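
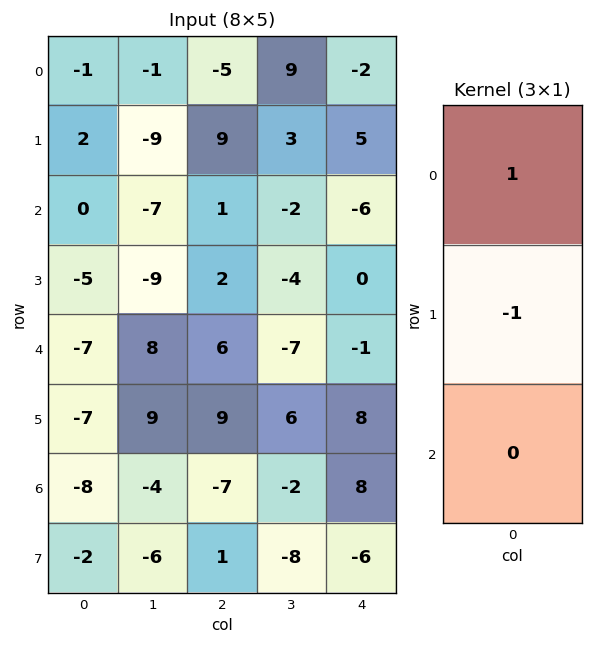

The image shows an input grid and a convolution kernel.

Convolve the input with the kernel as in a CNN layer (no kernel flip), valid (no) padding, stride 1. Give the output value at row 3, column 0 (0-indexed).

2

The receptive field on the input at this output position is [-5 / -7 / -7]. Elementwise product with the kernel and sum: -5·1 + -7·-1.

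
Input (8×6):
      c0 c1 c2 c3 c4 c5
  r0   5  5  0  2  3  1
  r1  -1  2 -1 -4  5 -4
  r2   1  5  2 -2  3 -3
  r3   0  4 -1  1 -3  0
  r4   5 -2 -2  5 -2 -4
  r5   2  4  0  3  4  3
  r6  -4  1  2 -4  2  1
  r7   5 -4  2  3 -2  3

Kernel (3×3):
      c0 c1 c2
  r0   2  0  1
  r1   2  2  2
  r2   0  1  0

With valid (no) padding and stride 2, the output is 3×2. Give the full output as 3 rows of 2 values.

15 1
8 6
21 4

Output[0,0]: The receptive field on the input at this output position is [5 5 0 / -1 2 -1 / 1 5 2]. Elementwise product with the kernel and sum: 5·2 + 0·1 + -1·2 + 2·2 + -1·2 + 5·1.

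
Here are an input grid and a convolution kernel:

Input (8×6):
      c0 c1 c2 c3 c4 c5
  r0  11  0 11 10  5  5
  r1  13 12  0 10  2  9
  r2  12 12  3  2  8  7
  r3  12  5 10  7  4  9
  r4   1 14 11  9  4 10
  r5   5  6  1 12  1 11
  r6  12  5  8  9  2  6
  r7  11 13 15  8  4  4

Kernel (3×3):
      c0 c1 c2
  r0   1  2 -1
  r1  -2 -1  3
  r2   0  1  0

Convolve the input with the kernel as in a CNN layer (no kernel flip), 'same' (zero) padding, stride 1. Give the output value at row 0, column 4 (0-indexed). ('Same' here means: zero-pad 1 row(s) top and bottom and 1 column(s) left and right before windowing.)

The receptive field on the zero-padded input at this output position is [0 0 0 / 10 5 5 / 10 2 9]. Elementwise product with the kernel and sum: 0·1 + 0·2 + 0·-1 + 10·-2 + 5·-1 + 5·3 + 2·1.

-8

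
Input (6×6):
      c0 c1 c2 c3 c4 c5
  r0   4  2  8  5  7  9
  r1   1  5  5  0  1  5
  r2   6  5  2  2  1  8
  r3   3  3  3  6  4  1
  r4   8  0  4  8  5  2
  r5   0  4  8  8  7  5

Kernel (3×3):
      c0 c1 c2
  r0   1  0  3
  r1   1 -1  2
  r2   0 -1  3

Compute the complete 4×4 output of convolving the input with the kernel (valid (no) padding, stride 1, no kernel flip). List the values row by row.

Output[0,0]: The receptive field on the input at this output position is [4 2 8 / 1 5 5 / 6 5 2]. Elementwise product with the kernel and sum: 4·1 + 8·3 + 1·1 + 5·-1 + 5·2 + 5·-1 + 2·3.
Output[0,1]: The receptive field on the input at this output position is [2 8 5 / 5 5 0 / 5 2 2]. Elementwise product with the kernel and sum: 2·1 + 5·3 + 5·1 + 5·-1 + 0·2 + 2·-1 + 2·3.

35 21 37 64
27 27 16 31
30 43 17 31
48 49 34 24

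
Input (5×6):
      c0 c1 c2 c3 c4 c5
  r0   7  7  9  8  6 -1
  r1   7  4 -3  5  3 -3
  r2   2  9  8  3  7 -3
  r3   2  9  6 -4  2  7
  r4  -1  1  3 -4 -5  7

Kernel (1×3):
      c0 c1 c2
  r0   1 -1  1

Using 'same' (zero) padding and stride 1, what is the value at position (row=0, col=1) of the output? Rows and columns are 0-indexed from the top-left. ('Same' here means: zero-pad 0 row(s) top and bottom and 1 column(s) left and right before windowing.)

9

The receptive field on the zero-padded input at this output position is [7 7 9]. Elementwise product with the kernel and sum: 7·1 + 7·-1 + 9·1.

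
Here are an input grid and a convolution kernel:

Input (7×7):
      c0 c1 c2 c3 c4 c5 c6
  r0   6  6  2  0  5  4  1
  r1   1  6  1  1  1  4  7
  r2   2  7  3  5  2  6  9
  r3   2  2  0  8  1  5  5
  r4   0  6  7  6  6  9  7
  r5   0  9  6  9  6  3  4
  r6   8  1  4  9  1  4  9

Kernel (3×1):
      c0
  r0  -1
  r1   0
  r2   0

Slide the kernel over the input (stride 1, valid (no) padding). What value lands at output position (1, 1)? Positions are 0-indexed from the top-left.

-6

The receptive field on the input at this output position is [6 / 7 / 2]. Elementwise product with the kernel and sum: 6·-1.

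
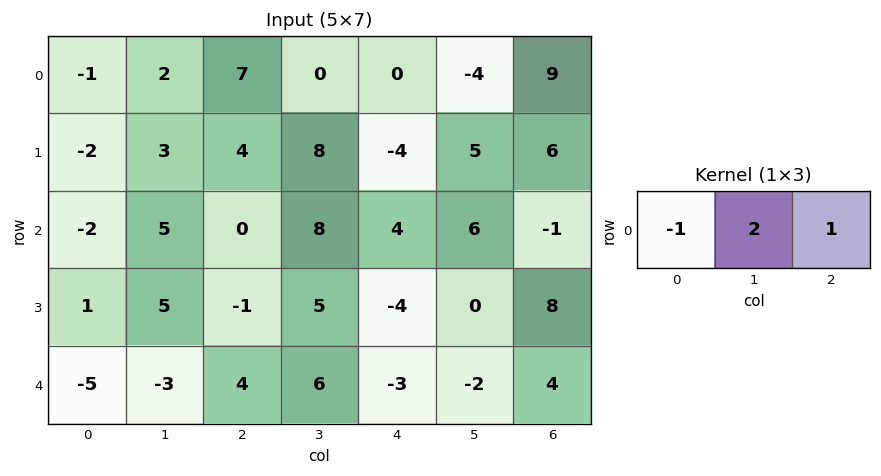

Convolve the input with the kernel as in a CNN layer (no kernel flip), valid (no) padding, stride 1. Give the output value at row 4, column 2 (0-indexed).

The receptive field on the input at this output position is [4 6 -3]. Elementwise product with the kernel and sum: 4·-1 + 6·2 + -3·1.

5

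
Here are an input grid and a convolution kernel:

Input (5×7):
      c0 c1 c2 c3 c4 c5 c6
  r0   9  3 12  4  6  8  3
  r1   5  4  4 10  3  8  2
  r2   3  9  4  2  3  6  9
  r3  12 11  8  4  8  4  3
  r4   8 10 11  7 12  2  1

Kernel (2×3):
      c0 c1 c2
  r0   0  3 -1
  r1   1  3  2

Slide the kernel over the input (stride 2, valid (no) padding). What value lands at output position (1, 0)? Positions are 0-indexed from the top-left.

84

The receptive field on the input at this output position is [3 9 4 / 12 11 8]. Elementwise product with the kernel and sum: 9·3 + 4·-1 + 12·1 + 11·3 + 8·2.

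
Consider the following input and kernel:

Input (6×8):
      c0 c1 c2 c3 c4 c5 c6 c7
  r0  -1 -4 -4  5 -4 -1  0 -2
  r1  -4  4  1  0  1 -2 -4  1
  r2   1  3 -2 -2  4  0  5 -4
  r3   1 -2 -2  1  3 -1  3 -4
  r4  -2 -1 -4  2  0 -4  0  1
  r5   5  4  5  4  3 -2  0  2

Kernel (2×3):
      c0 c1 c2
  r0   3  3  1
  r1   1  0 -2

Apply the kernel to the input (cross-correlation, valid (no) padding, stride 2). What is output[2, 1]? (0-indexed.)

-7

The receptive field on the input at this output position is [-4 2 0 / 5 4 3]. Elementwise product with the kernel and sum: -4·3 + 2·3 + 0·1 + 5·1 + 3·-2.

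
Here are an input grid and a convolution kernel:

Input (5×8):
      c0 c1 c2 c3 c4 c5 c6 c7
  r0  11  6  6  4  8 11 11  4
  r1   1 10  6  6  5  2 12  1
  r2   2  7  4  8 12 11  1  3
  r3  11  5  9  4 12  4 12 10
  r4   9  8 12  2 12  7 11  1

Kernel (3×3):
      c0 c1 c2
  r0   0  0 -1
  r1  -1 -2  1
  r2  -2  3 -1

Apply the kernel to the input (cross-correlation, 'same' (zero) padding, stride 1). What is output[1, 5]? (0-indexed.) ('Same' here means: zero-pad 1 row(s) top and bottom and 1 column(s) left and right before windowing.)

The receptive field on the zero-padded input at this output position is [8 11 11 / 5 2 12 / 12 11 1]. Elementwise product with the kernel and sum: 11·-1 + 5·-1 + 2·-2 + 12·1 + 12·-2 + 11·3 + 1·-1.

0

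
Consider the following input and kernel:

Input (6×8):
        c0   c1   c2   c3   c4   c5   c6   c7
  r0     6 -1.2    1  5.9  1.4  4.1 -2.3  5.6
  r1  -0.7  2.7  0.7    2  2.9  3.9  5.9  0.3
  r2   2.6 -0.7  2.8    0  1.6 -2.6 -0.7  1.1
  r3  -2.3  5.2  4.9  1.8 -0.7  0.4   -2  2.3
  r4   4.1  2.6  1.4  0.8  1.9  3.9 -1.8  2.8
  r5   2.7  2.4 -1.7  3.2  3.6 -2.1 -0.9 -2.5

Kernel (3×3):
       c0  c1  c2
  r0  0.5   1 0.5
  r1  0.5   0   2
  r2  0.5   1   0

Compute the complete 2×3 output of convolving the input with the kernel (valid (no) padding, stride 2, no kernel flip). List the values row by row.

Output[0,0]: The receptive field on the input at this output position is [6 -1.2 1 / -0.7 2.7 0.7 / 2.6 -0.7 2.8]. Elementwise product with the kernel and sum: 6·0.5 + -1.2·1 + 1·0.5 + -0.7·0.5 + 0.7·2 + 2.6·0.5 + -0.7·1.
Output[0,1]: The receptive field on the input at this output position is [1 5.9 1.4 / 0.7 2 2.9 / 2.8 0 1.6]. Elementwise product with the kernel and sum: 1·0.5 + 5.9·1 + 1.4·0.5 + 0.7·0.5 + 2.9·2 + 2.8·0.5 + 0·1.

3.95 14.65 15.1
15.3 4.75 -1.65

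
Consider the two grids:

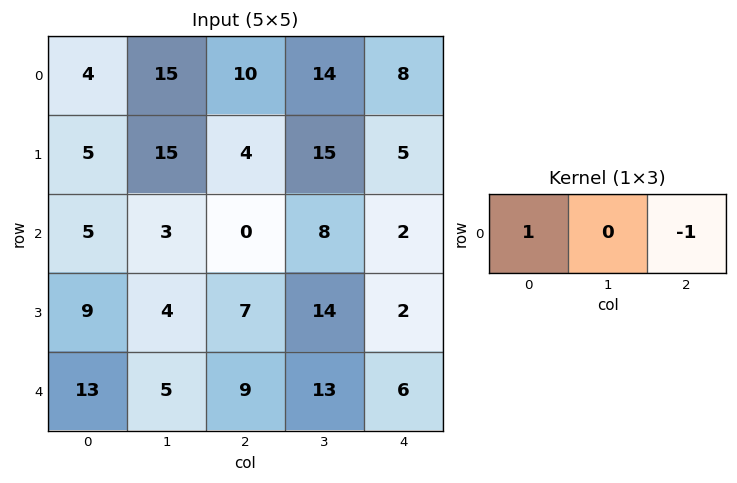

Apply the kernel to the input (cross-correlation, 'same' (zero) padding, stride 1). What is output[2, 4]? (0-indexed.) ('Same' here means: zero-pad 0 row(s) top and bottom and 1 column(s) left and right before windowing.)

The receptive field on the zero-padded input at this output position is [8 2 0]. Elementwise product with the kernel and sum: 8·1 + 0·-1.

8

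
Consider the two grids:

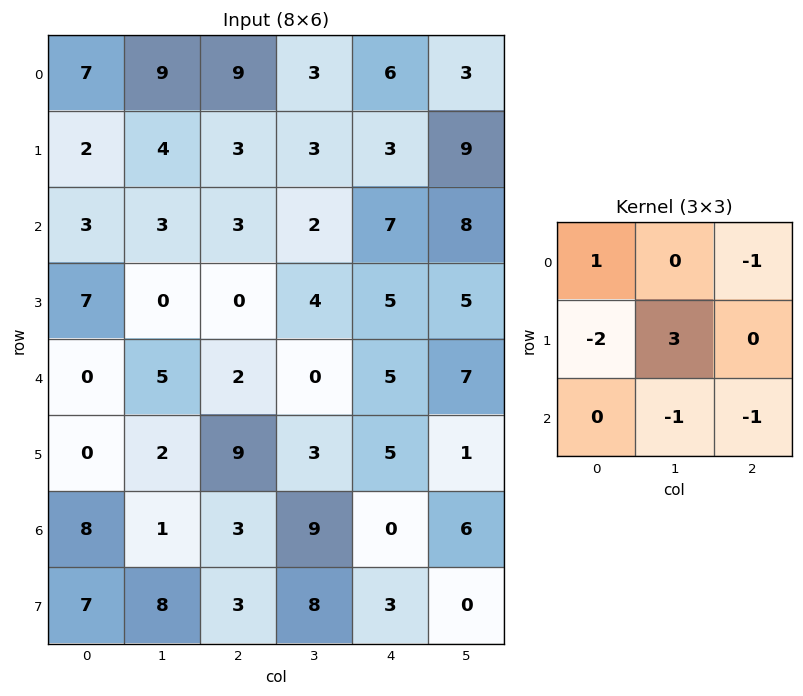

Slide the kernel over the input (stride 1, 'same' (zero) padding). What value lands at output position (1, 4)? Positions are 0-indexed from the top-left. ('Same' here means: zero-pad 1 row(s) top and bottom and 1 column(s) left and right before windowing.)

The receptive field on the zero-padded input at this output position is [3 6 3 / 3 3 9 / 2 7 8]. Elementwise product with the kernel and sum: 3·1 + 3·-1 + 3·-2 + 3·3 + 7·-1 + 8·-1.

-12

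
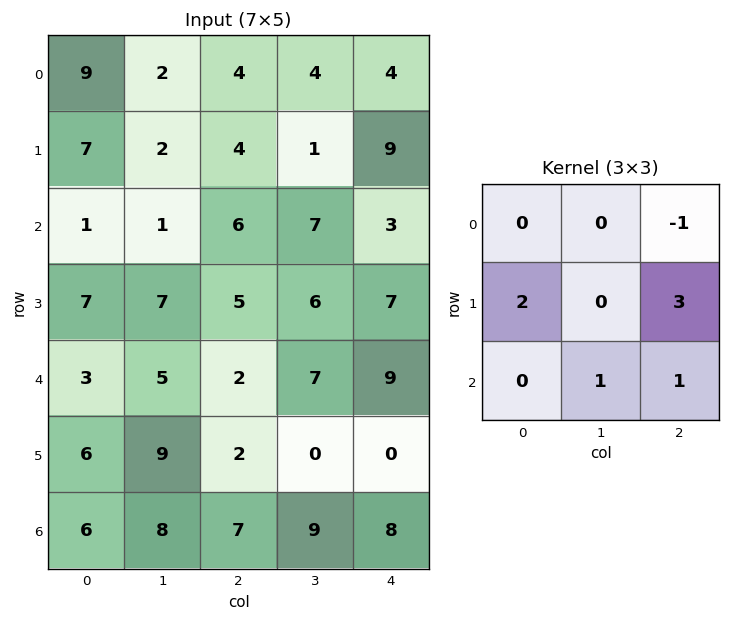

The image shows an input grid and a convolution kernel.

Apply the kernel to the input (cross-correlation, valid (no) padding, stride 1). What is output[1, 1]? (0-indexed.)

The receptive field on the input at this output position is [2 4 1 / 1 6 7 / 7 5 6]. Elementwise product with the kernel and sum: 1·-1 + 1·2 + 7·3 + 5·1 + 6·1.

33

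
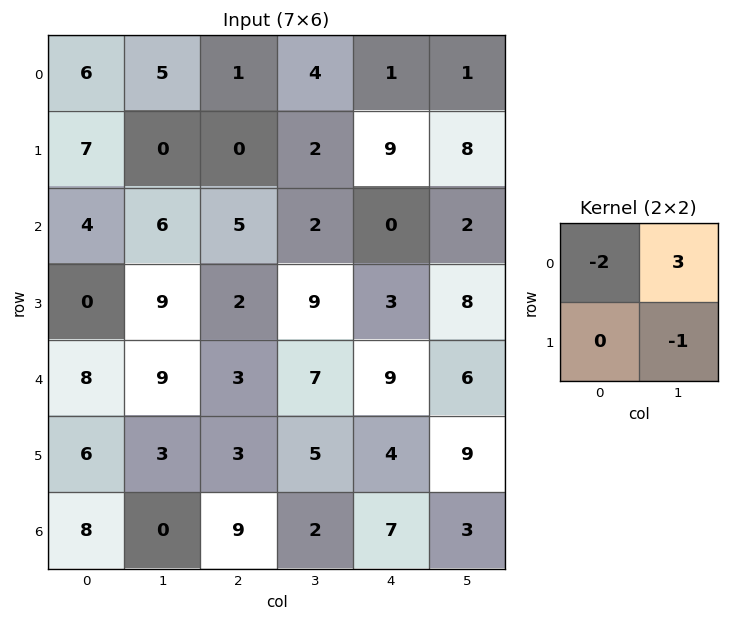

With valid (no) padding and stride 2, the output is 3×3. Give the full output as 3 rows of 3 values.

Output[0,0]: The receptive field on the input at this output position is [6 5 / 7 0]. Elementwise product with the kernel and sum: 6·-2 + 5·3 + 0·-1.

3 8 -7
1 -13 -2
8 10 -9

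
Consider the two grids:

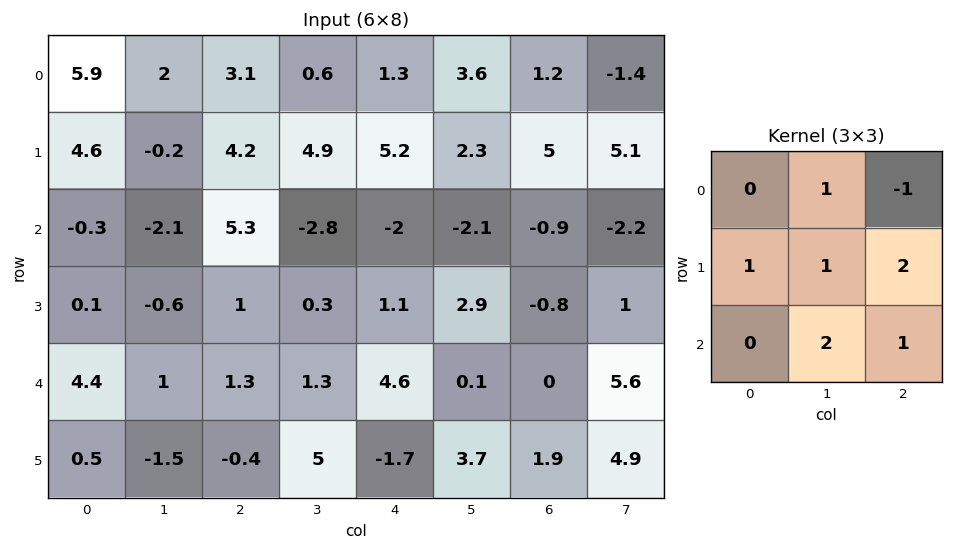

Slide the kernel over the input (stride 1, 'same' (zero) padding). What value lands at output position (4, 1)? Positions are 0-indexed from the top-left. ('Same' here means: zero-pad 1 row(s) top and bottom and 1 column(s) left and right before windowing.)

The receptive field on the zero-padded input at this output position is [0.1 -0.6 1 / 4.4 1 1.3 / 0.5 -1.5 -0.4]. Elementwise product with the kernel and sum: -0.6·1 + 1·-1 + 4.4·1 + 1·1 + 1.3·2 + -1.5·2 + -0.4·1.

3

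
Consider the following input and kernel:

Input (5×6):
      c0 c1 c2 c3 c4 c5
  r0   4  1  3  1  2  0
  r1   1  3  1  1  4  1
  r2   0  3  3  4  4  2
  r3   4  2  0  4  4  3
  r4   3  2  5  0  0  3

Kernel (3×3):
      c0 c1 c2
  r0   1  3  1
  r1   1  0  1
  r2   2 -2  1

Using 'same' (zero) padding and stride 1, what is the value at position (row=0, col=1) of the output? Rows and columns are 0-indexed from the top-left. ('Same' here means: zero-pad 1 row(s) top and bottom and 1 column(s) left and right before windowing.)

The receptive field on the zero-padded input at this output position is [0 0 0 / 4 1 3 / 1 3 1]. Elementwise product with the kernel and sum: 0·1 + 0·3 + 0·1 + 4·1 + 3·1 + 1·2 + 3·-2 + 1·1.

4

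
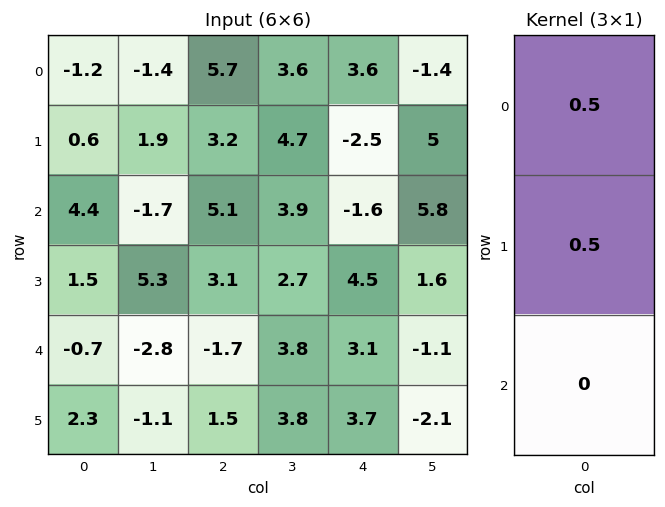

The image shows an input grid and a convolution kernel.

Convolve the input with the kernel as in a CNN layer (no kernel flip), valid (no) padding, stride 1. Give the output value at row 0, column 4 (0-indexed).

The receptive field on the input at this output position is [3.6 / -2.5 / -1.6]. Elementwise product with the kernel and sum: 3.6·0.5 + -2.5·0.5.

0.55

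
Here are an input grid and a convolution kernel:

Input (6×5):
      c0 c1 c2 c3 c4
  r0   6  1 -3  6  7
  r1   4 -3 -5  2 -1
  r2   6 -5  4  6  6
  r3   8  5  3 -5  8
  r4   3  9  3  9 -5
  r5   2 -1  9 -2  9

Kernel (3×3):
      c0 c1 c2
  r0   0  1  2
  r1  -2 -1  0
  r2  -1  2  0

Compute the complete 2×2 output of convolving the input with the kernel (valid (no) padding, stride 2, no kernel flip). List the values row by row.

-26 36
-3 32

Output[0,0]: The receptive field on the input at this output position is [6 1 -3 / 4 -3 -5 / 6 -5 4]. Elementwise product with the kernel and sum: 1·1 + -3·2 + 4·-2 + -3·-1 + 6·-1 + -5·2.
Output[0,1]: The receptive field on the input at this output position is [-3 6 7 / -5 2 -1 / 4 6 6]. Elementwise product with the kernel and sum: 6·1 + 7·2 + -5·-2 + 2·-1 + 4·-1 + 6·2.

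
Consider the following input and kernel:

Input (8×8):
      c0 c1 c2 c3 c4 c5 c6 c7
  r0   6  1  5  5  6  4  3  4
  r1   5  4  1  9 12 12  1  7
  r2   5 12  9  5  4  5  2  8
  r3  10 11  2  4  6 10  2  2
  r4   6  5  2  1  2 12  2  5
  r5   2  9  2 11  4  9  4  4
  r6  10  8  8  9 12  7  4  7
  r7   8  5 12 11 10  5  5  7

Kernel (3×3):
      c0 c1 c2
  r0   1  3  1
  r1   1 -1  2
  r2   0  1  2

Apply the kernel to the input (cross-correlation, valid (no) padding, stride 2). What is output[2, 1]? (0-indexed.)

The receptive field on the input at this output position is [2 1 2 / 2 11 4 / 8 9 12]. Elementwise product with the kernel and sum: 2·1 + 1·3 + 2·1 + 2·1 + 11·-1 + 4·2 + 9·1 + 12·2.

39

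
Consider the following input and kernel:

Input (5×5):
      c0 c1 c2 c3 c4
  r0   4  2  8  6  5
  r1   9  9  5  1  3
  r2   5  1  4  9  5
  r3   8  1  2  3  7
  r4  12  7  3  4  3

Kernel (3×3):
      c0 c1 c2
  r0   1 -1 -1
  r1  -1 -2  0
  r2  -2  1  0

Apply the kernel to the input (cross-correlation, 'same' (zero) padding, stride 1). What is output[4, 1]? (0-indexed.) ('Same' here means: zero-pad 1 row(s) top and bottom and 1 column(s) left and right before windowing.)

-21

The receptive field on the zero-padded input at this output position is [8 1 2 / 12 7 3 / 0 0 0]. Elementwise product with the kernel and sum: 8·1 + 1·-1 + 2·-1 + 12·-1 + 7·-2 + 0·-2 + 0·1.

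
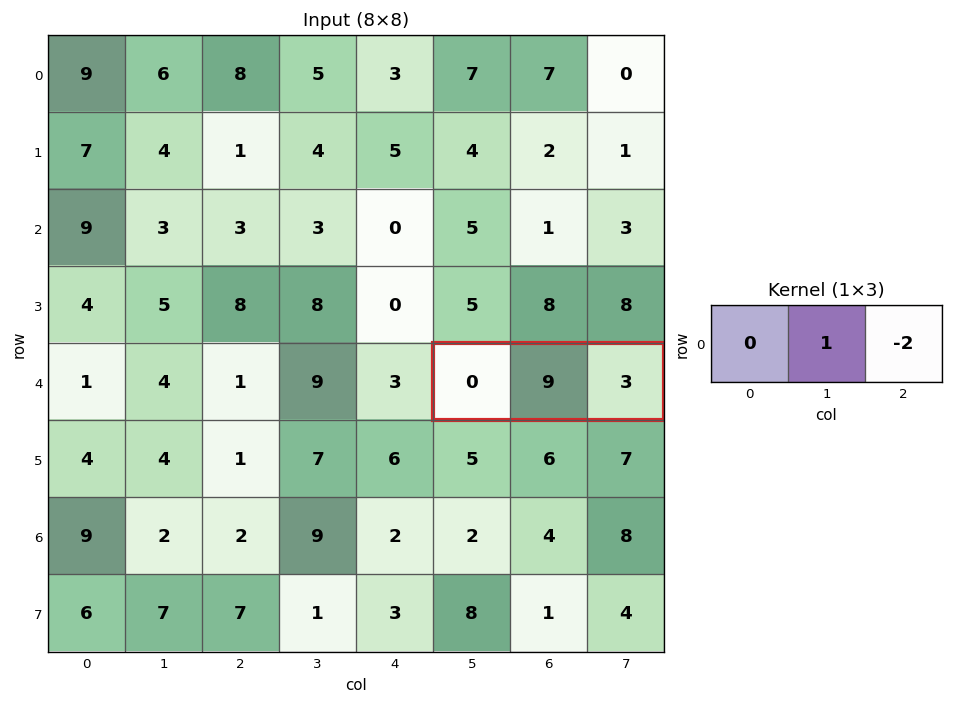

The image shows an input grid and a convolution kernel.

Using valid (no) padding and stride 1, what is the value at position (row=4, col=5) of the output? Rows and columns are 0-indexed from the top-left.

The receptive field on the input at this output position is [0 9 3]. Elementwise product with the kernel and sum: 9·1 + 3·-2.

3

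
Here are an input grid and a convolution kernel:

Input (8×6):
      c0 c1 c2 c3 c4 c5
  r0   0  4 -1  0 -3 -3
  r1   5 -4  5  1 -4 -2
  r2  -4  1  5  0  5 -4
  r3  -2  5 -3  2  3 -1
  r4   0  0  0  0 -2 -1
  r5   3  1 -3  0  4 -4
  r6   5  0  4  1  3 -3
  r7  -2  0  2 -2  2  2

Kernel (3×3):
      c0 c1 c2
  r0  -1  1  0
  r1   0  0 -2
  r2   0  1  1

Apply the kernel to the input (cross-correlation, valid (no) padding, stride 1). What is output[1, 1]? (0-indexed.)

8

The receptive field on the input at this output position is [-4 5 1 / 1 5 0 / 5 -3 2]. Elementwise product with the kernel and sum: -4·-1 + 5·1 + 0·-2 + -3·1 + 2·1.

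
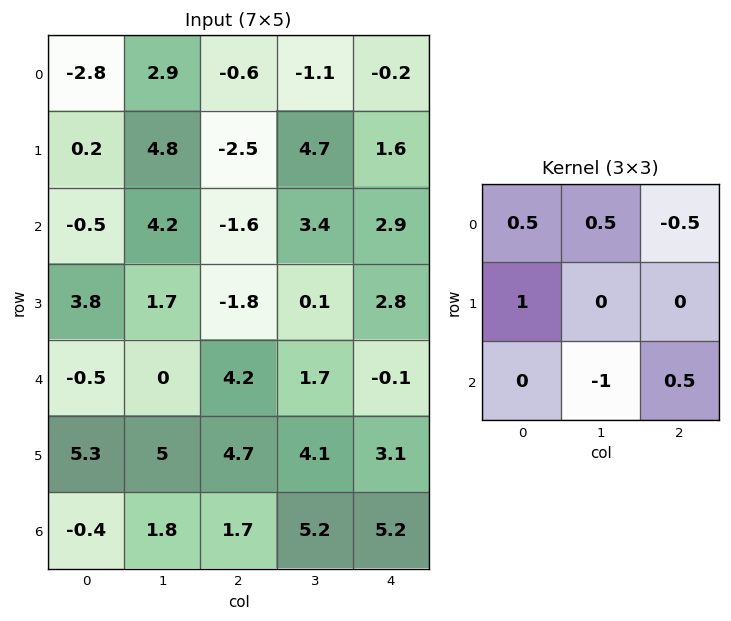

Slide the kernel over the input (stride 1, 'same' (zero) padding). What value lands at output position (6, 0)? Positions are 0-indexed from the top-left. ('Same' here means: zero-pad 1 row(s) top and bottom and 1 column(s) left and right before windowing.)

0.15

The receptive field on the zero-padded input at this output position is [0 5.3 5 / 0 -0.4 1.8 / 0 0 0]. Elementwise product with the kernel and sum: 0·0.5 + 5.3·0.5 + 5·-0.5 + 0·1 + 0·-1 + 0·0.5.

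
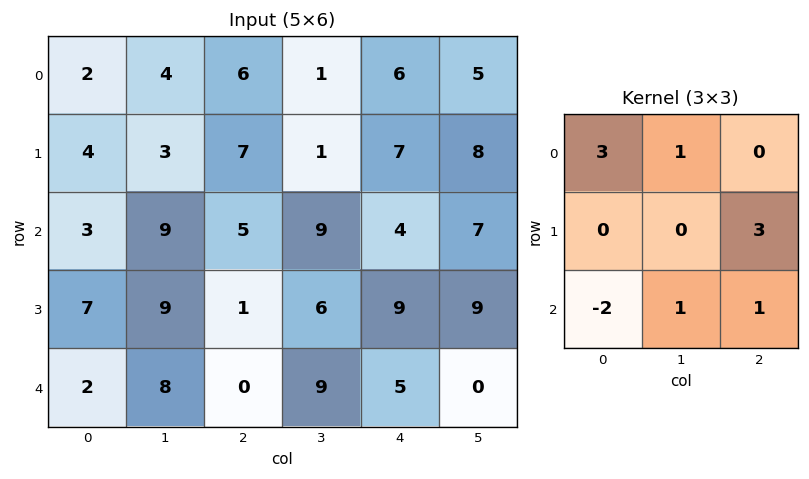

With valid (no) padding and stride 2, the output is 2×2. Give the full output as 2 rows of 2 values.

Output[0,0]: The receptive field on the input at this output position is [2 4 6 / 4 3 7 / 3 9 5]. Elementwise product with the kernel and sum: 2·3 + 4·1 + 7·3 + 3·-2 + 9·1 + 5·1.

39 43
25 65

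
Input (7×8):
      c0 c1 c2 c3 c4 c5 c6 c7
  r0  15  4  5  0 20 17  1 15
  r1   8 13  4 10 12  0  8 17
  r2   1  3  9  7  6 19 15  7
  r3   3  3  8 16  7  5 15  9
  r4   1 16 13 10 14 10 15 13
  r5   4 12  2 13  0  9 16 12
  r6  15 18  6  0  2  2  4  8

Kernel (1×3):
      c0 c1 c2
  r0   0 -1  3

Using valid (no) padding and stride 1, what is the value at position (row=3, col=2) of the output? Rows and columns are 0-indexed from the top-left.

5

The receptive field on the input at this output position is [8 16 7]. Elementwise product with the kernel and sum: 16·-1 + 7·3.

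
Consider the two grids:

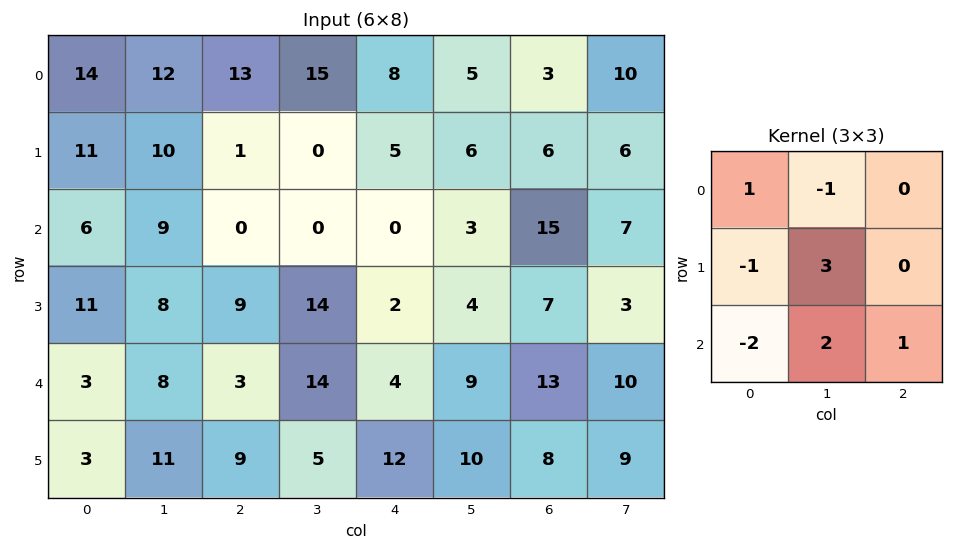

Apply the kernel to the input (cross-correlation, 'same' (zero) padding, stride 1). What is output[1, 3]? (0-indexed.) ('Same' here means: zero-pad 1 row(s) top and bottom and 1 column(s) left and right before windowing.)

-3

The receptive field on the zero-padded input at this output position is [13 15 8 / 1 0 5 / 0 0 0]. Elementwise product with the kernel and sum: 13·1 + 15·-1 + 1·-1 + 0·3 + 0·-2 + 0·2 + 0·1.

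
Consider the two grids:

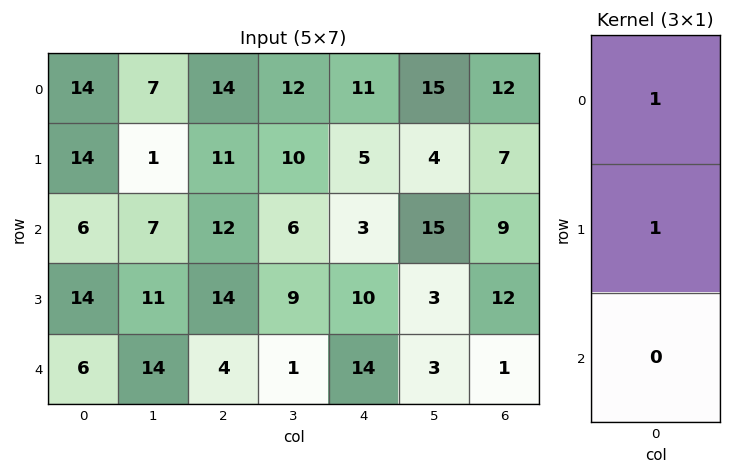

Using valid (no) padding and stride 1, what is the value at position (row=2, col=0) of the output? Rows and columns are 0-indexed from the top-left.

20

The receptive field on the input at this output position is [6 / 14 / 6]. Elementwise product with the kernel and sum: 6·1 + 14·1.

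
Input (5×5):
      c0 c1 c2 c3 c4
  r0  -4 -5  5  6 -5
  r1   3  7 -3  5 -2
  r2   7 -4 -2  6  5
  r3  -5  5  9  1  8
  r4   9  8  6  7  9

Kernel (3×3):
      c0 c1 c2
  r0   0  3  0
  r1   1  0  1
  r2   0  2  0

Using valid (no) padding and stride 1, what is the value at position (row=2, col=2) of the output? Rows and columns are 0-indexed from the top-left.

The receptive field on the input at this output position is [-2 6 5 / 9 1 8 / 6 7 9]. Elementwise product with the kernel and sum: 6·3 + 9·1 + 8·1 + 7·2.

49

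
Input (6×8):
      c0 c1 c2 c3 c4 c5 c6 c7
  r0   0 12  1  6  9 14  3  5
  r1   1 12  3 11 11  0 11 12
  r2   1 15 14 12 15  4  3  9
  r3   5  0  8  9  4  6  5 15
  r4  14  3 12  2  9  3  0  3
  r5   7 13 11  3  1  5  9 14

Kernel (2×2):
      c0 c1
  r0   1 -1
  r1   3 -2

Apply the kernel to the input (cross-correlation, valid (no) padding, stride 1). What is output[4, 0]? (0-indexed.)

The receptive field on the input at this output position is [14 3 / 7 13]. Elementwise product with the kernel and sum: 14·1 + 3·-1 + 7·3 + 13·-2.

6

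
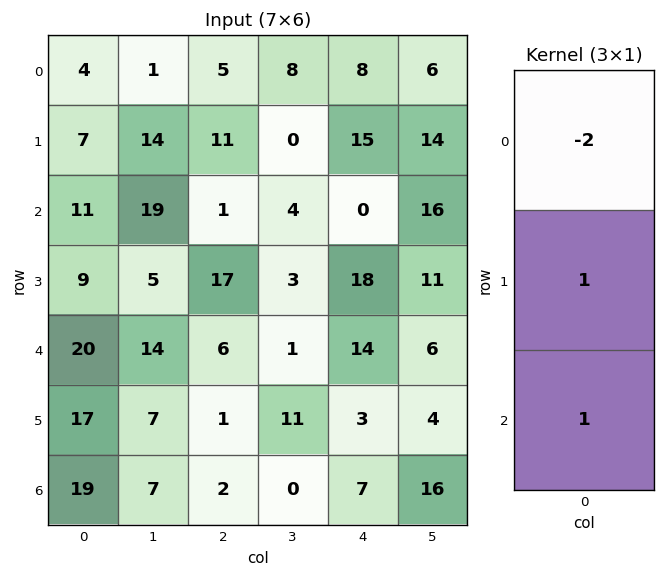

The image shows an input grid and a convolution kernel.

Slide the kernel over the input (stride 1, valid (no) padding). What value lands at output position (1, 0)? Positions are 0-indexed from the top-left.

6

The receptive field on the input at this output position is [7 / 11 / 9]. Elementwise product with the kernel and sum: 7·-2 + 11·1 + 9·1.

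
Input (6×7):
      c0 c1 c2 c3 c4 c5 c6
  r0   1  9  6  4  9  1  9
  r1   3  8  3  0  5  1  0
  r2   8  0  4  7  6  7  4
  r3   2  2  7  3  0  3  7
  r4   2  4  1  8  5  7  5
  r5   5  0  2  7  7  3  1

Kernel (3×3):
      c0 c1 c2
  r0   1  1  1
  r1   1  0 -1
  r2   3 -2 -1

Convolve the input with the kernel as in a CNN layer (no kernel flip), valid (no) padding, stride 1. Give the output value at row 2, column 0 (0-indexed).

4

The receptive field on the input at this output position is [8 0 4 / 2 2 7 / 2 4 1]. Elementwise product with the kernel and sum: 8·1 + 0·1 + 4·1 + 2·1 + 7·-1 + 2·3 + 4·-2 + 1·-1.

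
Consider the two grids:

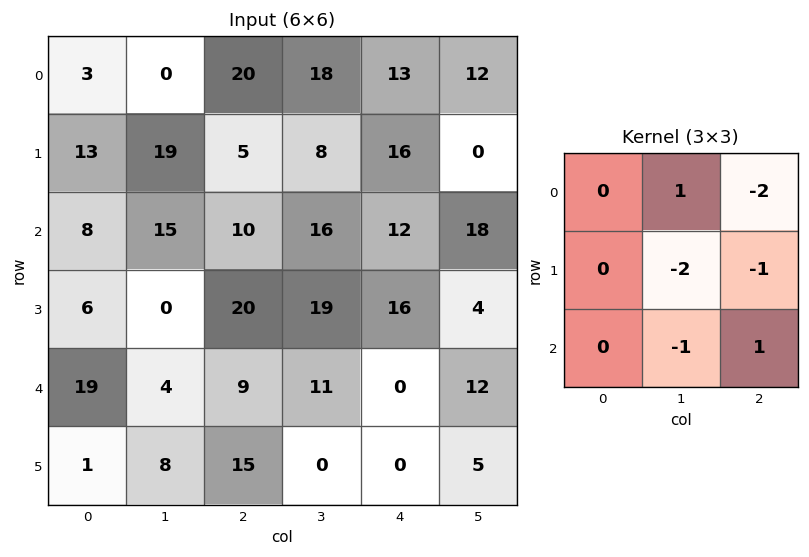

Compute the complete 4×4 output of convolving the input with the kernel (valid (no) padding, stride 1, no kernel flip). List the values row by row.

Output[0,0]: The receptive field on the input at this output position is [3 0 20 / 13 19 5 / 8 15 10]. Elementwise product with the kernel and sum: 0·1 + 20·-2 + 19·-2 + 5·-1 + 15·-1 + 10·1.
Output[0,1]: The receptive field on the input at this output position is [0 20 18 / 19 5 8 / 15 10 16]. Elementwise product with the kernel and sum: 20·1 + 18·-2 + 5·-2 + 8·-1 + 10·-1 + 16·1.

-88 -28 -44 -37
-11 -48 -71 -38
-20 -79 -73 -48
-50 -62 -35 1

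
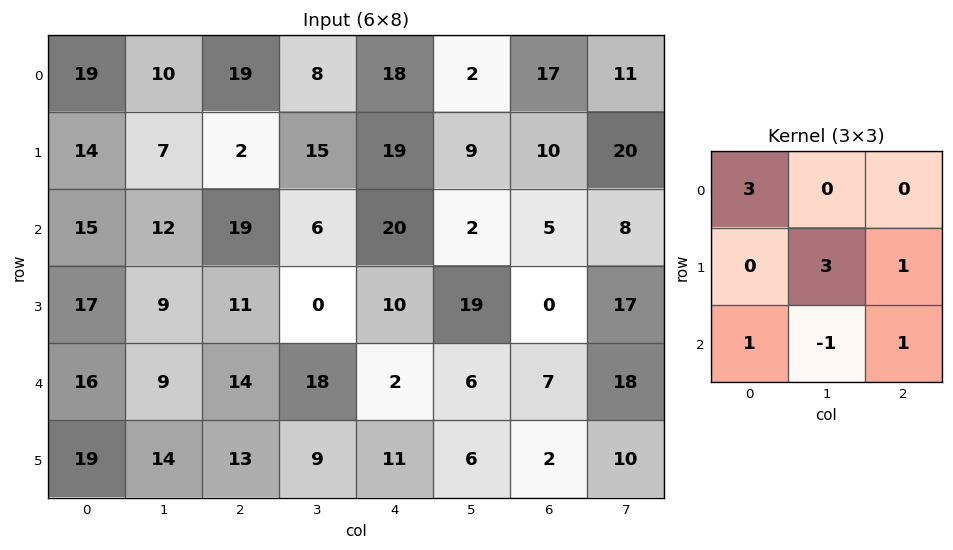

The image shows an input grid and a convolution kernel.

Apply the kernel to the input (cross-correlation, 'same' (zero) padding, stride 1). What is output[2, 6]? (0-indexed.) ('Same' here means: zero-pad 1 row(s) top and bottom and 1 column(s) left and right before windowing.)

The receptive field on the zero-padded input at this output position is [9 10 20 / 2 5 8 / 19 0 17]. Elementwise product with the kernel and sum: 9·3 + 5·3 + 8·1 + 19·1 + 0·-1 + 17·1.

86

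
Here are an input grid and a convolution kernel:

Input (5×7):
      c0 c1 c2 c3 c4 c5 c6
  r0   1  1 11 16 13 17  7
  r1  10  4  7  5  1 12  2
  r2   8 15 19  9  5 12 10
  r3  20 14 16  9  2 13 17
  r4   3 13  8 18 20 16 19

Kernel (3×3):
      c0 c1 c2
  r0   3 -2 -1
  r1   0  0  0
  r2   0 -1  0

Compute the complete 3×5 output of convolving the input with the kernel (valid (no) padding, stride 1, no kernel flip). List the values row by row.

-25 -54 -21 0 -14
1 -23 1 -1 -36
-38 -10 16 -15 -35

Output[0,0]: The receptive field on the input at this output position is [1 1 11 / 10 4 7 / 8 15 19]. Elementwise product with the kernel and sum: 1·3 + 1·-2 + 11·-1 + 15·-1.
Output[0,1]: The receptive field on the input at this output position is [1 11 16 / 4 7 5 / 15 19 9]. Elementwise product with the kernel and sum: 1·3 + 11·-2 + 16·-1 + 19·-1.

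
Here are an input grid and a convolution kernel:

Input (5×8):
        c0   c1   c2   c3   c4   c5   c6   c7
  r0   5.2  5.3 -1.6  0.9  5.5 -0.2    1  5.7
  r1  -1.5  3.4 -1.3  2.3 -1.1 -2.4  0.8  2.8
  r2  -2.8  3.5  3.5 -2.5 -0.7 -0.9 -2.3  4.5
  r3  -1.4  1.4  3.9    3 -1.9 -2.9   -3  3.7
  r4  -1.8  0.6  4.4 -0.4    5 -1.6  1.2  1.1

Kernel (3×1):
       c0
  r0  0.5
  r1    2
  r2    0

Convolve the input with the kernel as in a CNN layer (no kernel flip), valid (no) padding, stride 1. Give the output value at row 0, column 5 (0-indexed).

The receptive field on the input at this output position is [-0.2 / -2.4 / -0.9]. Elementwise product with the kernel and sum: -0.2·0.5 + -2.4·2.

-4.9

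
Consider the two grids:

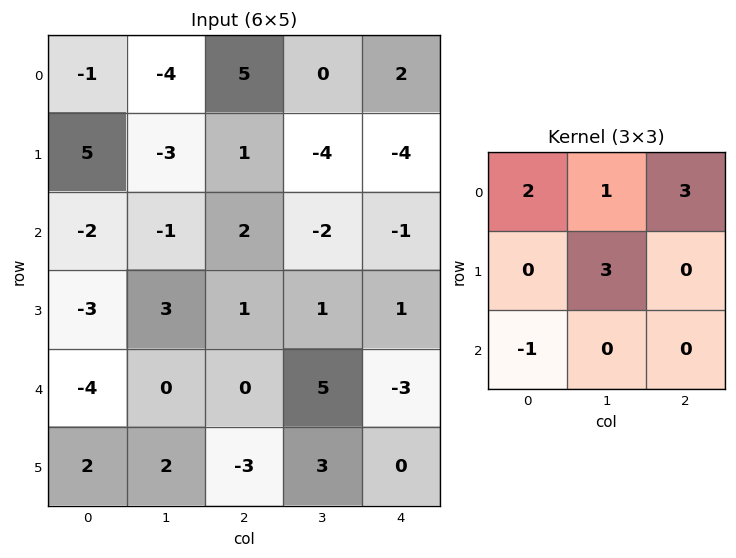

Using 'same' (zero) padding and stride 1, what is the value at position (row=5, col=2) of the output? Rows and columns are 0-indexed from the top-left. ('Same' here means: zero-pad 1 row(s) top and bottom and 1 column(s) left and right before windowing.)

The receptive field on the zero-padded input at this output position is [0 0 5 / 2 -3 3 / 0 0 0]. Elementwise product with the kernel and sum: 0·2 + 0·1 + 5·3 + -3·3 + 0·-1.

6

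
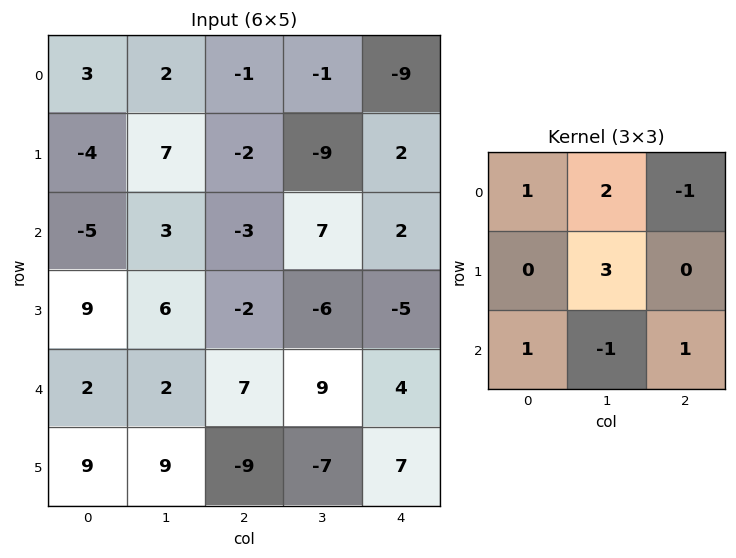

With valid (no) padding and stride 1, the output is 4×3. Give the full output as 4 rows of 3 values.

18 8 -29
22 5 -2
29 -12 -7
20 40 23

Output[0,0]: The receptive field on the input at this output position is [3 2 -1 / -4 7 -2 / -5 3 -3]. Elementwise product with the kernel and sum: 3·1 + 2·2 + -1·-1 + 7·3 + -5·1 + 3·-1 + -3·1.
Output[0,1]: The receptive field on the input at this output position is [2 -1 -1 / 7 -2 -9 / 3 -3 7]. Elementwise product with the kernel and sum: 2·1 + -1·2 + -1·-1 + -2·3 + 3·1 + -3·-1 + 7·1.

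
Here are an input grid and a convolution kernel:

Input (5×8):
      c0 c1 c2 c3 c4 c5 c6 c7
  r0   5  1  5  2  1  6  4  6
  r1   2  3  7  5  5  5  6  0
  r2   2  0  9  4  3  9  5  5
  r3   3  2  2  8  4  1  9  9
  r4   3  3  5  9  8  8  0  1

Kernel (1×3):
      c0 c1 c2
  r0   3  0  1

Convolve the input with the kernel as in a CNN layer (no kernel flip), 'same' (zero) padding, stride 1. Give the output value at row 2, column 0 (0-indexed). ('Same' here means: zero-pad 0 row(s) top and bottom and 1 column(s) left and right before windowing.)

0

The receptive field on the zero-padded input at this output position is [0 2 0]. Elementwise product with the kernel and sum: 0·3 + 0·1.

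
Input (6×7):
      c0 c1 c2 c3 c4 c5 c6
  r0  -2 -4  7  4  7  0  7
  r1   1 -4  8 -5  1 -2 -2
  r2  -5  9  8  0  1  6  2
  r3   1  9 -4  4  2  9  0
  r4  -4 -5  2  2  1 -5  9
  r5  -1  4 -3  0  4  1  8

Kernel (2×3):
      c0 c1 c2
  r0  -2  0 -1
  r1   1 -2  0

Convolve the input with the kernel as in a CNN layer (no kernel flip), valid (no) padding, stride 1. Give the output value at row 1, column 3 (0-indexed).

The receptive field on the input at this output position is [-5 1 -2 / 0 1 6]. Elementwise product with the kernel and sum: -5·-2 + -2·-1 + 0·1 + 1·-2.

10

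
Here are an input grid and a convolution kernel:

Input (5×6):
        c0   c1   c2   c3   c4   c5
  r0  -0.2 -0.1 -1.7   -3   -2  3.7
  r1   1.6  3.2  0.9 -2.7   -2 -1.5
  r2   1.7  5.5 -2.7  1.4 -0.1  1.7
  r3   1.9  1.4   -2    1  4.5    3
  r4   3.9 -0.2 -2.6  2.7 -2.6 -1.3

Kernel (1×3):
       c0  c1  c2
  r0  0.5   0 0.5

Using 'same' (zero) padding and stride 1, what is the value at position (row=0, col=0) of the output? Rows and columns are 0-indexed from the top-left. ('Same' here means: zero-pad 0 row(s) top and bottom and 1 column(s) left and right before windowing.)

-0.05

The receptive field on the zero-padded input at this output position is [0 -0.2 -0.1]. Elementwise product with the kernel and sum: 0·0.5 + -0.1·0.5.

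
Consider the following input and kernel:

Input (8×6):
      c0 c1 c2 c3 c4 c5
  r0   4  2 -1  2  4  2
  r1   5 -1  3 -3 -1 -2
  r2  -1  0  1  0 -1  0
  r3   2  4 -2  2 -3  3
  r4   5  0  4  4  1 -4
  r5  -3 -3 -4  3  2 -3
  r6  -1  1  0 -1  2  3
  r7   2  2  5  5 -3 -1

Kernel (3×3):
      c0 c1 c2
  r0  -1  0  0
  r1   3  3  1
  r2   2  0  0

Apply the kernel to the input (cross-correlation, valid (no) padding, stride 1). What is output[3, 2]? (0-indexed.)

19

The receptive field on the input at this output position is [-2 2 -3 / 4 4 1 / -4 3 2]. Elementwise product with the kernel and sum: -2·-1 + 4·3 + 4·3 + 1·1 + -4·2.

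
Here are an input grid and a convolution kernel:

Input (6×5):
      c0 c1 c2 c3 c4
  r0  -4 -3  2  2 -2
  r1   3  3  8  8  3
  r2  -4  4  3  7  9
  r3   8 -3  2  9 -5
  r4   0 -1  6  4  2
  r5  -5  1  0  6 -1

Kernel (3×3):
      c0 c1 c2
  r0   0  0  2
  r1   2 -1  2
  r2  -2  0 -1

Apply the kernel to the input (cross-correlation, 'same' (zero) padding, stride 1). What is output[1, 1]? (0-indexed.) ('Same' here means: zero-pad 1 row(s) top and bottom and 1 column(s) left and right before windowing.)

The receptive field on the zero-padded input at this output position is [-4 -3 2 / 3 3 8 / -4 4 3]. Elementwise product with the kernel and sum: 2·2 + 3·2 + 3·-1 + 8·2 + -4·-2 + 3·-1.

28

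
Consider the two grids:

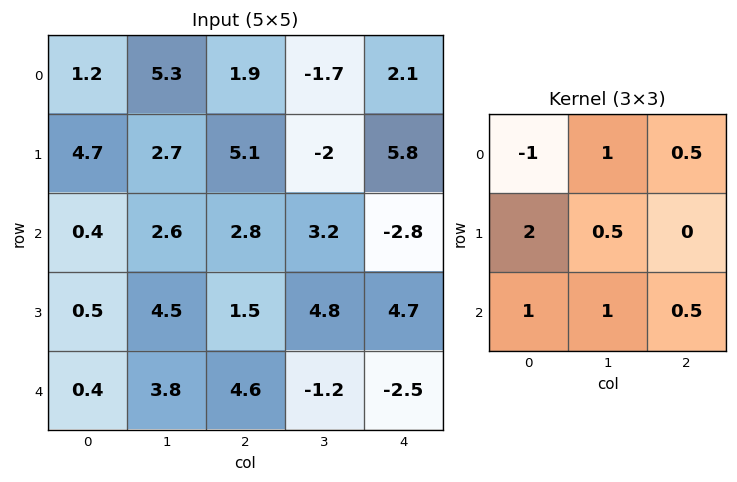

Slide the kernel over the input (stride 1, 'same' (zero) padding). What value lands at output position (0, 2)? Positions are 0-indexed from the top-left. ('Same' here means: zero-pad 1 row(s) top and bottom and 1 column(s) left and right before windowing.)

The receptive field on the zero-padded input at this output position is [0 0 0 / 5.3 1.9 -1.7 / 2.7 5.1 -2]. Elementwise product with the kernel and sum: 0·-1 + 0·1 + 0·0.5 + 5.3·2 + 1.9·0.5 + 2.7·1 + 5.1·1 + -2·0.5.

18.35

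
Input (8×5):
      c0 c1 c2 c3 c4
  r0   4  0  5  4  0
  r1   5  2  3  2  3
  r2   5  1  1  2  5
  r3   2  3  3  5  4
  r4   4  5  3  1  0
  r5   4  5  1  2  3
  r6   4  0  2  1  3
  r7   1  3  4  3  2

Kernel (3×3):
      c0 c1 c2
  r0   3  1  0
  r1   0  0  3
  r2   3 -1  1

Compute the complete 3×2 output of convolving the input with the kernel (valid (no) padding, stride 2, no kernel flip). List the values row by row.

Output[0,0]: The receptive field on the input at this output position is [4 0 5 / 5 2 3 / 5 1 1]. Elementwise product with the kernel and sum: 4·3 + 0·1 + 3·3 + 5·3 + 1·-1 + 1·1.

36 34
35 25
34 27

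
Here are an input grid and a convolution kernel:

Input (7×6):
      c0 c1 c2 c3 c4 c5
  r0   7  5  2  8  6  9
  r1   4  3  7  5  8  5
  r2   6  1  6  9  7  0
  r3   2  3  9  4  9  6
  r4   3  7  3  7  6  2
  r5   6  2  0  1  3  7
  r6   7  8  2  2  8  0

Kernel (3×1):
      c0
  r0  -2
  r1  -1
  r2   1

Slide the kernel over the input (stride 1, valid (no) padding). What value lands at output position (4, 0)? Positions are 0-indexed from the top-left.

The receptive field on the input at this output position is [3 / 6 / 7]. Elementwise product with the kernel and sum: 3·-2 + 6·-1 + 7·1.

-5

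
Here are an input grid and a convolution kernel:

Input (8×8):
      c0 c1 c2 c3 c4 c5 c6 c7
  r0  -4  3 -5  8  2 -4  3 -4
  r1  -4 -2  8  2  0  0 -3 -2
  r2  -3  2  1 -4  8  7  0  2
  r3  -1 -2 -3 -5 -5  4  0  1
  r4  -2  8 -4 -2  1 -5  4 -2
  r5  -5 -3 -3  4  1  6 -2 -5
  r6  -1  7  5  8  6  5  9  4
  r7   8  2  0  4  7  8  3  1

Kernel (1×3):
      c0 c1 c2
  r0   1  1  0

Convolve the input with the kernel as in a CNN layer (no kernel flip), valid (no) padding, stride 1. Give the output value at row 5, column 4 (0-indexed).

7

The receptive field on the input at this output position is [1 6 -2]. Elementwise product with the kernel and sum: 1·1 + 6·1.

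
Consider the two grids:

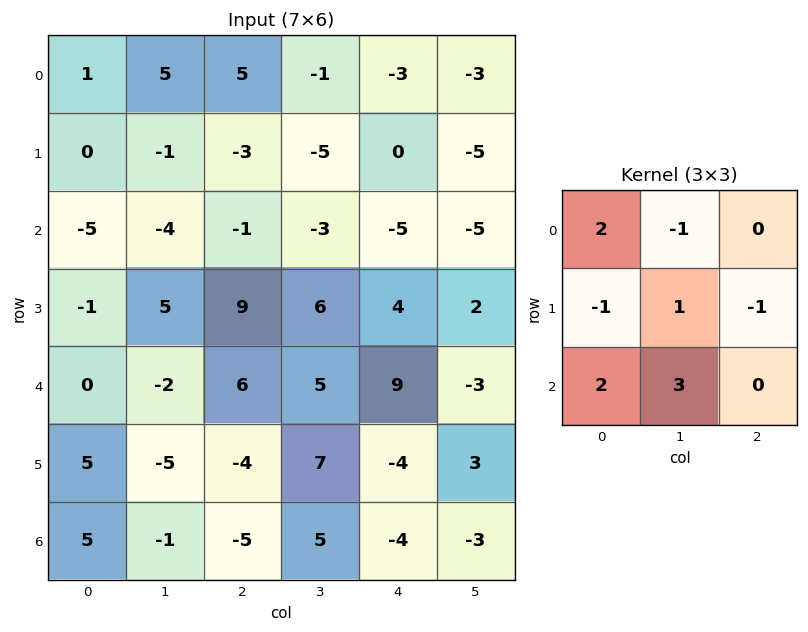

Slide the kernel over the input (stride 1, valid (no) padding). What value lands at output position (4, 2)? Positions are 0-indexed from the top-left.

27

The receptive field on the input at this output position is [6 5 9 / -4 7 -4 / -5 5 -4]. Elementwise product with the kernel and sum: 6·2 + 5·-1 + -4·-1 + 7·1 + -4·-1 + -5·2 + 5·3.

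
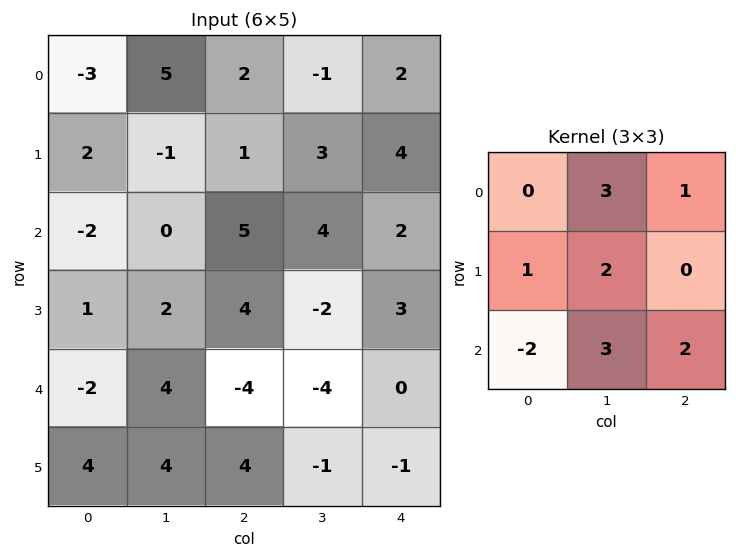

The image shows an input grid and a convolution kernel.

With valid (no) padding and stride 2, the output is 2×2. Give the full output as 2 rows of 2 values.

Output[0,0]: The receptive field on the input at this output position is [-3 5 2 / 2 -1 1 / -2 0 5]. Elementwise product with the kernel and sum: 5·3 + 2·1 + 2·1 + -1·2 + -2·-2 + 0·3 + 5·2.

31 12
18 10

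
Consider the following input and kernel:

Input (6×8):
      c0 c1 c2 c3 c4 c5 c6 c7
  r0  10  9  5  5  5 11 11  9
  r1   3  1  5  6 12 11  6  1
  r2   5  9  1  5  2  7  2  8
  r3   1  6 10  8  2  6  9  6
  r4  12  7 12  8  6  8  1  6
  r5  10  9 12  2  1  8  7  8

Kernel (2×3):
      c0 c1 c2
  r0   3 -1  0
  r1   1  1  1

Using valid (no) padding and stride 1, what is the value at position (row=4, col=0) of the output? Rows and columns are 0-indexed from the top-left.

The receptive field on the input at this output position is [12 7 12 / 10 9 12]. Elementwise product with the kernel and sum: 12·3 + 7·-1 + 10·1 + 9·1 + 12·1.

60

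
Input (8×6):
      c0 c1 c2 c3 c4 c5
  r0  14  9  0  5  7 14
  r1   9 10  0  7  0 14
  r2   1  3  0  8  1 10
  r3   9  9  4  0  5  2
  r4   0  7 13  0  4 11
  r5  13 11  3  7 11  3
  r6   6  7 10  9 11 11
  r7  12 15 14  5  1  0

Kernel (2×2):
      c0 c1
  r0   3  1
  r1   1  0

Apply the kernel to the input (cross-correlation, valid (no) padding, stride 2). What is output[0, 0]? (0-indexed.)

60

The receptive field on the input at this output position is [14 9 / 9 10]. Elementwise product with the kernel and sum: 14·3 + 9·1 + 9·1.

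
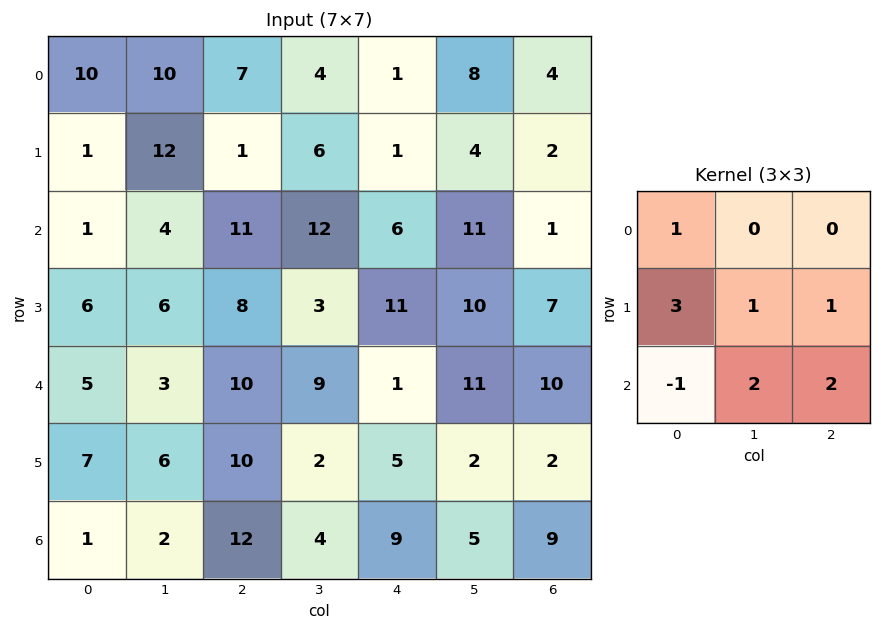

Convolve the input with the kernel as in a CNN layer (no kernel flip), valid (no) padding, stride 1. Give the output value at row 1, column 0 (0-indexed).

41

The receptive field on the input at this output position is [1 12 1 / 1 4 11 / 6 6 8]. Elementwise product with the kernel and sum: 1·1 + 1·3 + 4·1 + 11·1 + 6·-1 + 6·2 + 8·2.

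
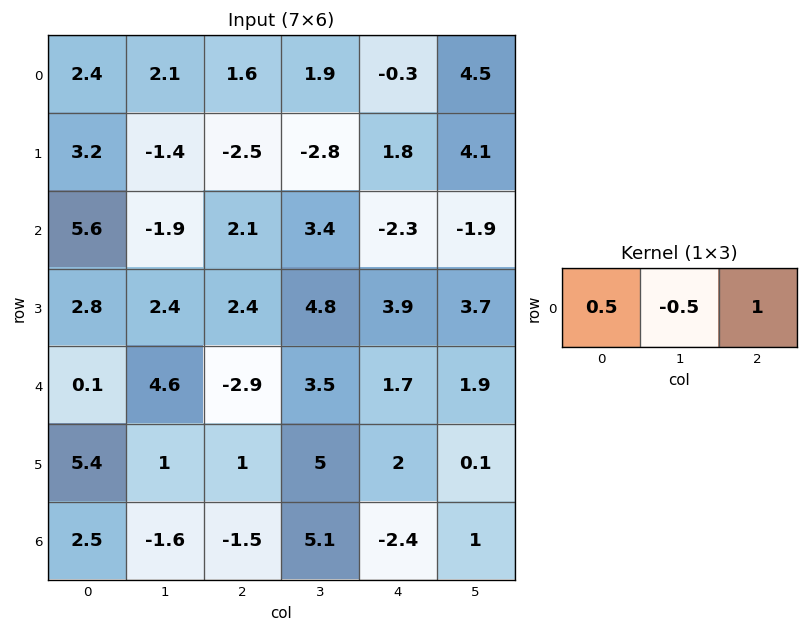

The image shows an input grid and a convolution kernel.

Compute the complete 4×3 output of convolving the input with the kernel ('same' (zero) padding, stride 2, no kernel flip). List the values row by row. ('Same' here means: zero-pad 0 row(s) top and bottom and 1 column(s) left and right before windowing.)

Output[0,0]: The receptive field on the zero-padded input at this output position is [0 2.4 2.1]. Elementwise product with the kernel and sum: 0·0.5 + 2.4·-0.5 + 2.1·1.
Output[0,1]: The receptive field on the zero-padded input at this output position is [2.1 1.6 1.9]. Elementwise product with the kernel and sum: 2.1·0.5 + 1.6·-0.5 + 1.9·1.

0.9 2.15 5.6
-4.7 1.4 0.95
4.55 7.25 2.8
-2.85 5.05 4.75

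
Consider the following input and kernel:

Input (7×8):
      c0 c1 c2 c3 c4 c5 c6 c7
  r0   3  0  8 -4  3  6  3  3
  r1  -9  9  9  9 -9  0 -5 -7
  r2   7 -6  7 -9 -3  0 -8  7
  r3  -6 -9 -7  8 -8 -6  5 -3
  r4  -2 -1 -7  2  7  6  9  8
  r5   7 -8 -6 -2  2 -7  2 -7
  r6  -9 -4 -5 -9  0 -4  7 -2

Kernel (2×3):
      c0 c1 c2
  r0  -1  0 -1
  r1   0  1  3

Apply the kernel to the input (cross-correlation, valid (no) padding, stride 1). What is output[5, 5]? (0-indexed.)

15

The receptive field on the input at this output position is [-7 2 -7 / -4 7 -2]. Elementwise product with the kernel and sum: -7·-1 + -7·-1 + 7·1 + -2·3.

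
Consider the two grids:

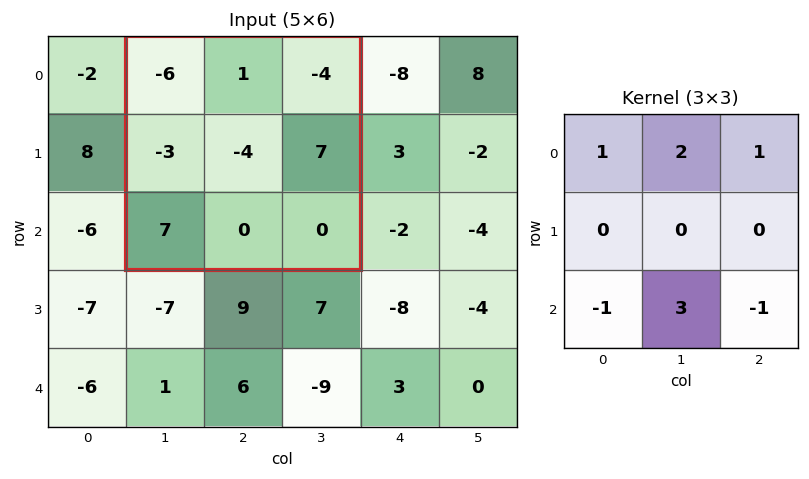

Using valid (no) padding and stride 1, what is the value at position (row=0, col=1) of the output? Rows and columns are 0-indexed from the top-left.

-15

The receptive field on the input at this output position is [-6 1 -4 / -3 -4 7 / 7 0 0]. Elementwise product with the kernel and sum: -6·1 + 1·2 + -4·1 + 7·-1 + 0·3 + 0·-1.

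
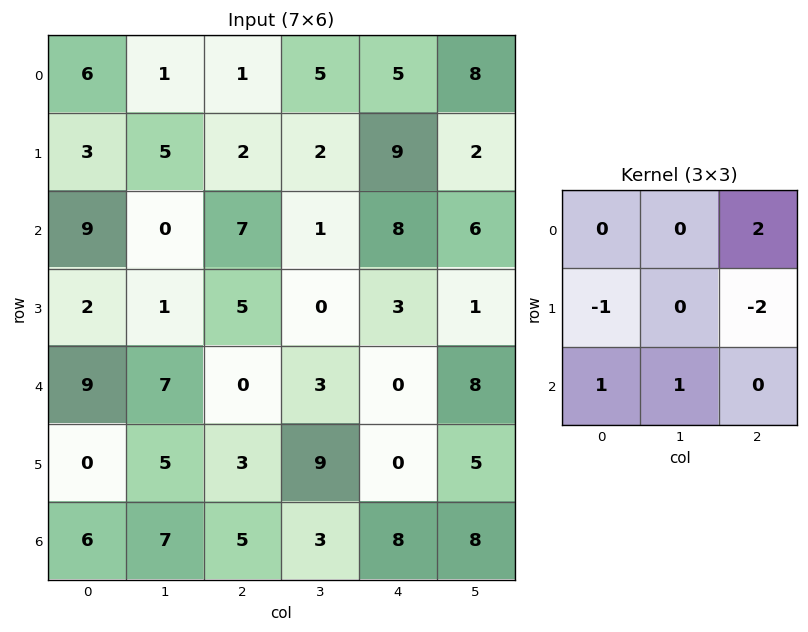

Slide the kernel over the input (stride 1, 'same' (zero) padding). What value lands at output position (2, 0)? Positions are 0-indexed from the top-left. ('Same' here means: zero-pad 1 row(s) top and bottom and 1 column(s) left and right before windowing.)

12

The receptive field on the zero-padded input at this output position is [0 3 5 / 0 9 0 / 0 2 1]. Elementwise product with the kernel and sum: 5·2 + 0·-1 + 0·-2 + 0·1 + 2·1.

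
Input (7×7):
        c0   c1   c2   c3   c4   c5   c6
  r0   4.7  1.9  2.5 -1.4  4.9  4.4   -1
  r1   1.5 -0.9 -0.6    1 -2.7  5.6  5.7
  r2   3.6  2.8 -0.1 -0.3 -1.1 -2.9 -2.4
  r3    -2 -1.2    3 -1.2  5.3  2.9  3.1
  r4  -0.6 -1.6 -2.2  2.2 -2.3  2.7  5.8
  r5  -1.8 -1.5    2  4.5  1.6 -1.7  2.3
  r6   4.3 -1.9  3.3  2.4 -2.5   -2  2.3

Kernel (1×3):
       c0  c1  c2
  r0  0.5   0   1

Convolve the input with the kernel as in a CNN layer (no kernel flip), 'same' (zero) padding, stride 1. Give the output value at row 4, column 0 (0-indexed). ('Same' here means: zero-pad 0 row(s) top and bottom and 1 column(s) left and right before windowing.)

-1.6

The receptive field on the zero-padded input at this output position is [0 -0.6 -1.6]. Elementwise product with the kernel and sum: 0·0.5 + -1.6·1.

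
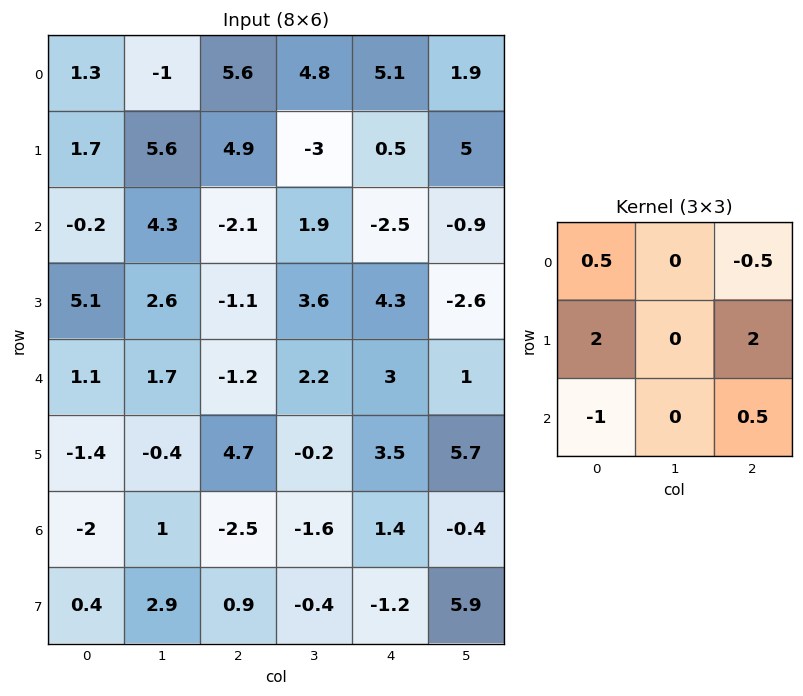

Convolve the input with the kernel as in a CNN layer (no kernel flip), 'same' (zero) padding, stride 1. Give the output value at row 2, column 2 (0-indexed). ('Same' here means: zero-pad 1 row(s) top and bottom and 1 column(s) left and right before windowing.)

The receptive field on the zero-padded input at this output position is [5.6 4.9 -3 / 4.3 -2.1 1.9 / 2.6 -1.1 3.6]. Elementwise product with the kernel and sum: 5.6·0.5 + -3·-0.5 + 4.3·2 + 1.9·2 + 2.6·-1 + 3.6·0.5.

15.9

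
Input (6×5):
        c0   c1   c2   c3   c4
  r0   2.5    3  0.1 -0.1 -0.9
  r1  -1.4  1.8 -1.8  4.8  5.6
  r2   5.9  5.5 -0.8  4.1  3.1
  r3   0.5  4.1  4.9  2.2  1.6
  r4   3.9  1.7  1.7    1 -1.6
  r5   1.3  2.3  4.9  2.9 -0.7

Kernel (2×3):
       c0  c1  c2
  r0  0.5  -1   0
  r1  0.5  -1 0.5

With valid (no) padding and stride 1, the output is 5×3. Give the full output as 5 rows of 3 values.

-5.15 6.5 -2.75
-5.45 8.3 -8.65
-3.95 1.8 -3.45
-2.75 -3.2 -0.7
1.05 -3.15 -0.95

Output[0,0]: The receptive field on the input at this output position is [2.5 3 0.1 / -1.4 1.8 -1.8]. Elementwise product with the kernel and sum: 2.5·0.5 + 3·-1 + -1.4·0.5 + 1.8·-1 + -1.8·0.5.
Output[0,1]: The receptive field on the input at this output position is [3 0.1 -0.1 / 1.8 -1.8 4.8]. Elementwise product with the kernel and sum: 3·0.5 + 0.1·-1 + 1.8·0.5 + -1.8·-1 + 4.8·0.5.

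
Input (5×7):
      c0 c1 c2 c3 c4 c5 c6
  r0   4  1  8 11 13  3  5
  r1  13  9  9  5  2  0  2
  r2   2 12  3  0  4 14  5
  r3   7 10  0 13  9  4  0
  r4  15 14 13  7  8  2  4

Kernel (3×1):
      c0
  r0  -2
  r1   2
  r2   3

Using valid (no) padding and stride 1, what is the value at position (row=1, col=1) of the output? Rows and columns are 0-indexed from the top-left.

The receptive field on the input at this output position is [9 / 12 / 10]. Elementwise product with the kernel and sum: 9·-2 + 12·2 + 10·3.

36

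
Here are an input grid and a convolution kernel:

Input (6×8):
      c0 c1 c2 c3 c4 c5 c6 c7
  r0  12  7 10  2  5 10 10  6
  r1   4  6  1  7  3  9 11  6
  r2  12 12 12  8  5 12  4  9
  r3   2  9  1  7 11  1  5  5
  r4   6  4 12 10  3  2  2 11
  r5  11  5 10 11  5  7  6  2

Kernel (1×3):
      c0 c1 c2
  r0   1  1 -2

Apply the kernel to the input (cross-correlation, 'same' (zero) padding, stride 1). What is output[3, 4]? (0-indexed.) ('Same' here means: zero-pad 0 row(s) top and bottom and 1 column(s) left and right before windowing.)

The receptive field on the zero-padded input at this output position is [7 11 1]. Elementwise product with the kernel and sum: 7·1 + 11·1 + 1·-2.

16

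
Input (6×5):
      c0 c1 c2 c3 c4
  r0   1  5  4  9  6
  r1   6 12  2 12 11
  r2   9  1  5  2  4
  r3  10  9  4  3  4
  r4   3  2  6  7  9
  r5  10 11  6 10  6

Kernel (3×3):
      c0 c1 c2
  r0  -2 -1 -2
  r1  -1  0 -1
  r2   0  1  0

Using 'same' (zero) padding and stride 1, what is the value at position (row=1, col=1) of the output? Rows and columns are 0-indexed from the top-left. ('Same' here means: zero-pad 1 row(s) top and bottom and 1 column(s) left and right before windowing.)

The receptive field on the zero-padded input at this output position is [1 5 4 / 6 12 2 / 9 1 5]. Elementwise product with the kernel and sum: 1·-2 + 5·-1 + 4·-2 + 6·-1 + 2·-1 + 1·1.

-22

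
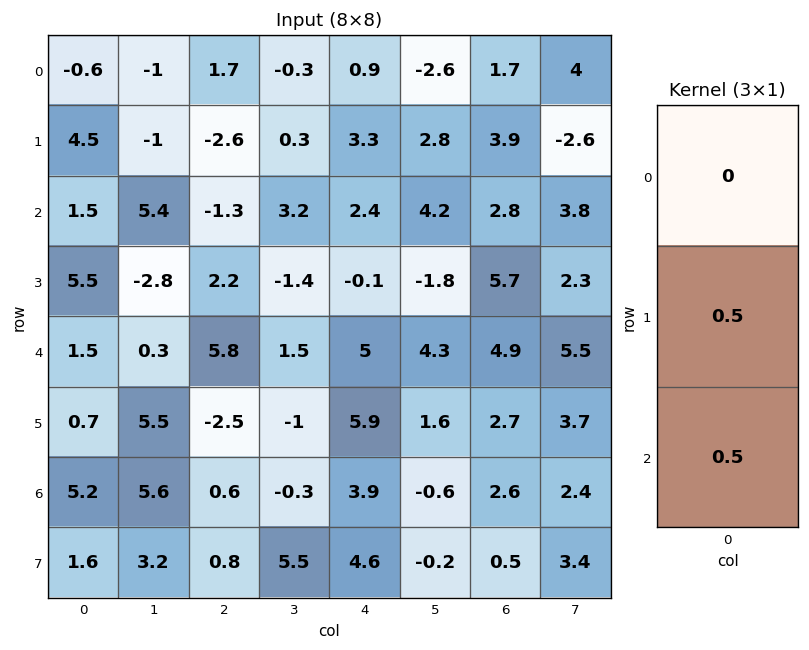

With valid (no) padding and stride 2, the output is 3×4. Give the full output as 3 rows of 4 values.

Output[0,0]: The receptive field on the input at this output position is [-0.6 / 4.5 / 1.5]. Elementwise product with the kernel and sum: 4.5·0.5 + 1.5·0.5.
Output[0,1]: The receptive field on the input at this output position is [1.7 / -2.6 / -1.3]. Elementwise product with the kernel and sum: -2.6·0.5 + -1.3·0.5.

3 -1.95 2.85 3.35
3.5 4 2.45 5.3
2.95 -0.95 4.9 2.65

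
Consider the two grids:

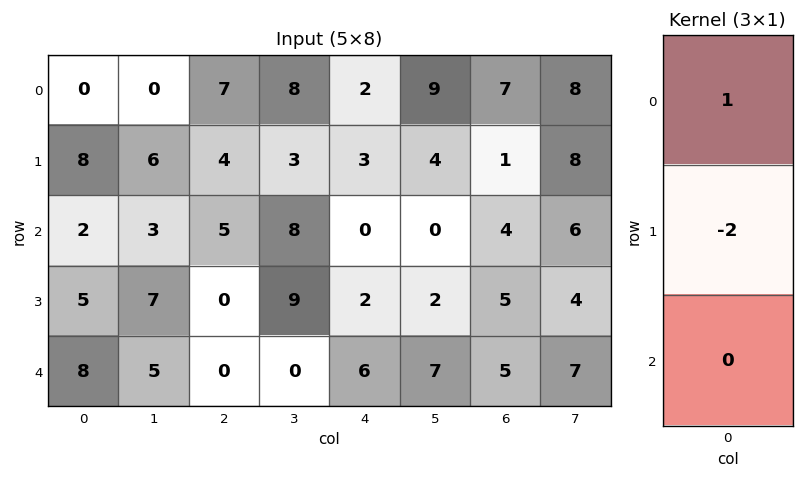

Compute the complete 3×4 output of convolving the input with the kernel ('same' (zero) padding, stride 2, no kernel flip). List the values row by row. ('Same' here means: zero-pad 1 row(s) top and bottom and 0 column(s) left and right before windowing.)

Output[0,0]: The receptive field on the zero-padded input at this output position is [0 / 0 / 8]. Elementwise product with the kernel and sum: 0·1 + 0·-2.

0 -14 -4 -14
4 -6 3 -7
-11 0 -10 -5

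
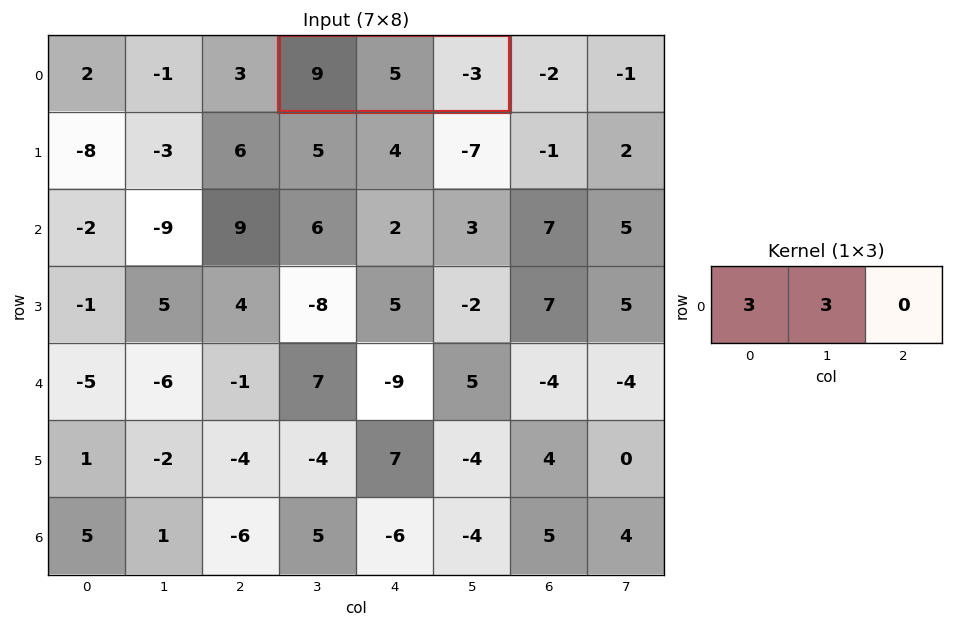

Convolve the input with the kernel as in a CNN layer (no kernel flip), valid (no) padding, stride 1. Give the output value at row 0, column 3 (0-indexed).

42

The receptive field on the input at this output position is [9 5 -3]. Elementwise product with the kernel and sum: 9·3 + 5·3.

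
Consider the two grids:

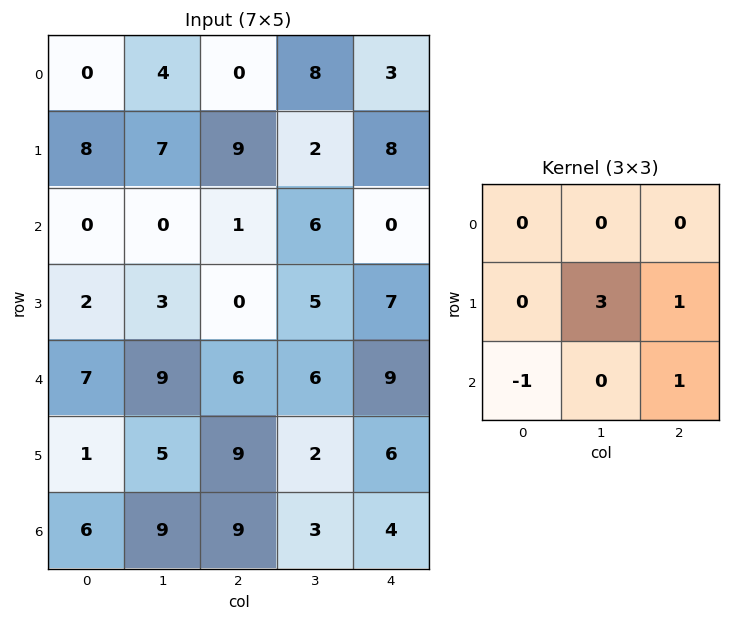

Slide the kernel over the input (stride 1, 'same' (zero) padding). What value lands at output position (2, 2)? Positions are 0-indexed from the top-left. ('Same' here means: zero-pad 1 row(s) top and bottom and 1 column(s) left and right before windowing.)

11

The receptive field on the zero-padded input at this output position is [7 9 2 / 0 1 6 / 3 0 5]. Elementwise product with the kernel and sum: 1·3 + 6·1 + 3·-1 + 5·1.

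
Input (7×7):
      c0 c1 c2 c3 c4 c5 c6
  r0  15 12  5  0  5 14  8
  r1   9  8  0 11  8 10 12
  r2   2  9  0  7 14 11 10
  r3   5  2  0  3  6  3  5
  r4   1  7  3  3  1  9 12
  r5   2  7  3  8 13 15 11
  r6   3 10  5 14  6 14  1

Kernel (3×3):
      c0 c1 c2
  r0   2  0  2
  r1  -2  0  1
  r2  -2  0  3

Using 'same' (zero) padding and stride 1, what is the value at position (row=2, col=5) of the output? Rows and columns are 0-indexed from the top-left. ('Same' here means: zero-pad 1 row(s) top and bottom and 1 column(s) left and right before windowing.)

The receptive field on the zero-padded input at this output position is [8 10 12 / 14 11 10 / 6 3 5]. Elementwise product with the kernel and sum: 8·2 + 12·2 + 14·-2 + 10·1 + 6·-2 + 5·3.

25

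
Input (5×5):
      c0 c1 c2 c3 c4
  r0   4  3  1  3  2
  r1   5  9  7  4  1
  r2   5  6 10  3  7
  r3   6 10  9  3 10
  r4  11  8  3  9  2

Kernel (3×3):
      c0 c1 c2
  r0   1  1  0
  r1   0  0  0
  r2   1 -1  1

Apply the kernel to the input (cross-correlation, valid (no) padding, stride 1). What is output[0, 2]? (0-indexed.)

18

The receptive field on the input at this output position is [1 3 2 / 7 4 1 / 10 3 7]. Elementwise product with the kernel and sum: 1·1 + 3·1 + 10·1 + 3·-1 + 7·1.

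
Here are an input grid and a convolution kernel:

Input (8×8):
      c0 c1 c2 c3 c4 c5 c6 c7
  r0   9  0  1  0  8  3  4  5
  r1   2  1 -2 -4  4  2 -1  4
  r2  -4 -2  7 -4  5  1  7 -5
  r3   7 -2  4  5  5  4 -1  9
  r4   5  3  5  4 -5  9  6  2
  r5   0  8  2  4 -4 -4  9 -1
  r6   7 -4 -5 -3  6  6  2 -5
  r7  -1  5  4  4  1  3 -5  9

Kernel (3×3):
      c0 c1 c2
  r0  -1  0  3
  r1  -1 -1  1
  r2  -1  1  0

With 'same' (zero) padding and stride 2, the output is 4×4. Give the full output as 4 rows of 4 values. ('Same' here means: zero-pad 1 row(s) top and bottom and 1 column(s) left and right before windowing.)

Output[0,0]: The receptive field on the zero-padded input at this output position is [0 0 0 / 0 9 0 / 0 2 1]. Elementwise product with the kernel and sum: 0·-1 + 0·3 + 0·-1 + 9·-1 + 0·1 + 0·-1 + 2·1.

-7 -4 3 -5
12 -16 10 -8
-8 7 9 23
12 9 -16 -20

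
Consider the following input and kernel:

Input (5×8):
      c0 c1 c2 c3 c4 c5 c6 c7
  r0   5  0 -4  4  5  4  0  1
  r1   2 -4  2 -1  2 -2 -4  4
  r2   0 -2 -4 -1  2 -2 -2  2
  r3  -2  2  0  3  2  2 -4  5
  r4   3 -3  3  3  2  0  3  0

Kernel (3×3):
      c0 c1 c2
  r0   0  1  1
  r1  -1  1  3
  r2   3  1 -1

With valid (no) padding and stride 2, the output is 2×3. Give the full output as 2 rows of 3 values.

-2 -3 -6
1 20 -13

Output[0,0]: The receptive field on the input at this output position is [5 0 -4 / 2 -4 2 / 0 -2 -4]. Elementwise product with the kernel and sum: 0·1 + -4·1 + 2·-1 + -4·1 + 2·3 + 0·3 + -2·1 + -4·-1.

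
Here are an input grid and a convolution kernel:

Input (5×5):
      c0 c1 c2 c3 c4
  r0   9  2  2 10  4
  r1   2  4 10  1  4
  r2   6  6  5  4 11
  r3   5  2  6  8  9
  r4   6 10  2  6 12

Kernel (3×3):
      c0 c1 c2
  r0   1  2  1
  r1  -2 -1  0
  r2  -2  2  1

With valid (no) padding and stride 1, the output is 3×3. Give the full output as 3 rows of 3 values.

Output[0,0]: The receptive field on the input at this output position is [9 2 2 / 2 4 10 / 6 6 5]. Elementwise product with the kernel and sum: 9·1 + 2·2 + 2·1 + 2·-2 + 4·-1 + 6·-2 + 6·2 + 5·1.
Output[0,1]: The receptive field on the input at this output position is [2 2 10 / 4 10 1 / 6 5 4]. Elementwise product with the kernel and sum: 2·1 + 2·2 + 10·1 + 4·-2 + 10·-1 + 6·-2 + 5·2 + 4·1.

12 0 14
2 24 15
21 0 24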